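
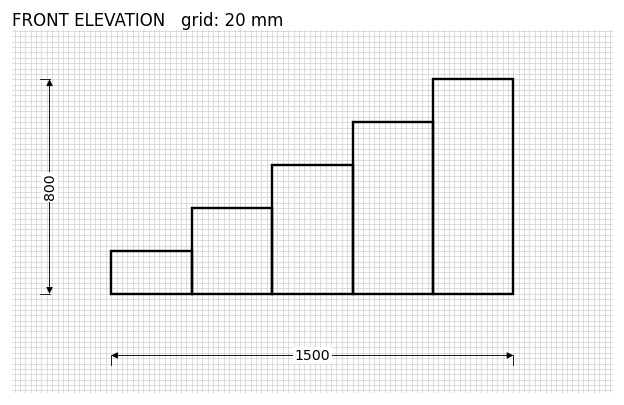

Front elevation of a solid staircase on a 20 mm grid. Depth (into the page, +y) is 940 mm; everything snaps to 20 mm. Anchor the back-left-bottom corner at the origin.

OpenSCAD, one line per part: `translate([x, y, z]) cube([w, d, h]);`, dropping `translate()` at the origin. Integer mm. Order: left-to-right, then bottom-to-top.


cube([300, 940, 160]);
translate([300, 0, 0]) cube([300, 940, 320]);
translate([600, 0, 0]) cube([300, 940, 480]);
translate([900, 0, 0]) cube([300, 940, 640]);
translate([1200, 0, 0]) cube([300, 940, 800]);


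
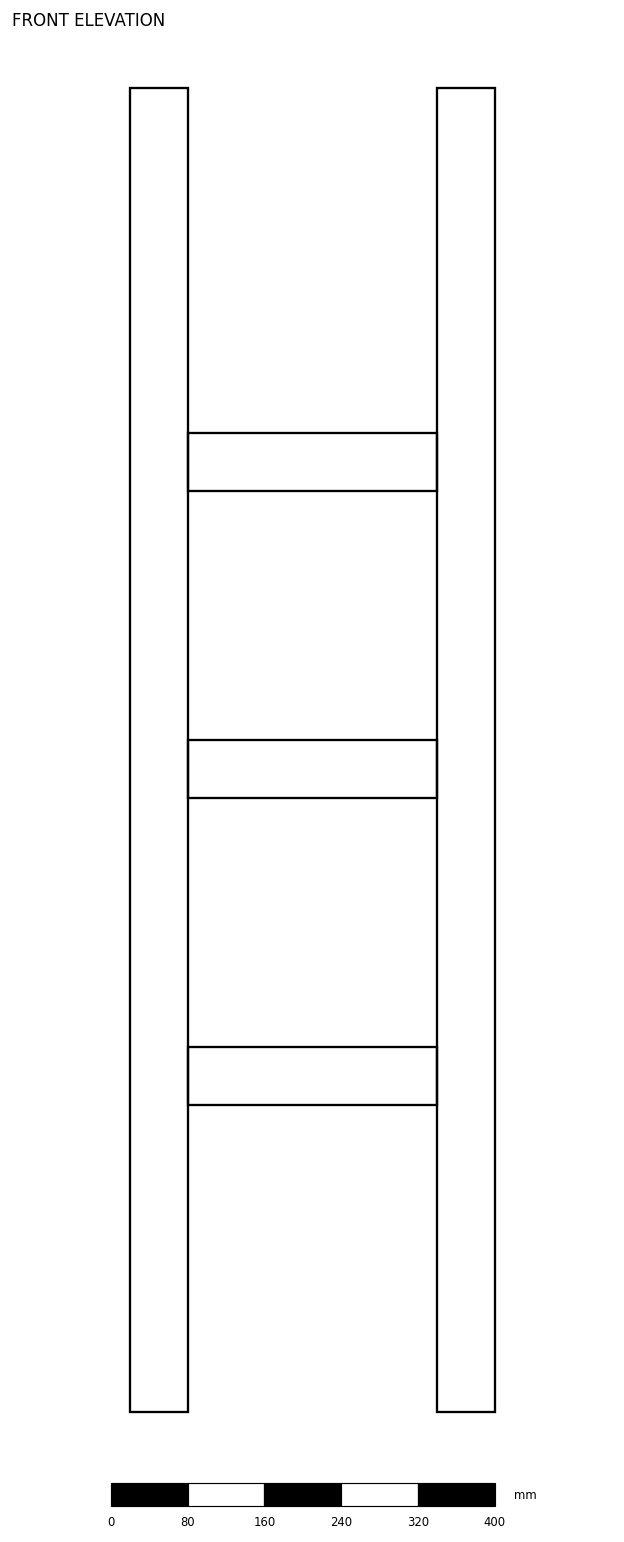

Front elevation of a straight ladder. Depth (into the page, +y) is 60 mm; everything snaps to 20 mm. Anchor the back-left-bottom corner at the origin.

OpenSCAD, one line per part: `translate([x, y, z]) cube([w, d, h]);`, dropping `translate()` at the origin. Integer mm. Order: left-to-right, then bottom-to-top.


cube([60, 60, 1380]);
translate([60, 0, 320]) cube([260, 60, 60]);
translate([60, 0, 640]) cube([260, 60, 60]);
translate([60, 0, 960]) cube([260, 60, 60]);
translate([320, 0, 0]) cube([60, 60, 1380]);


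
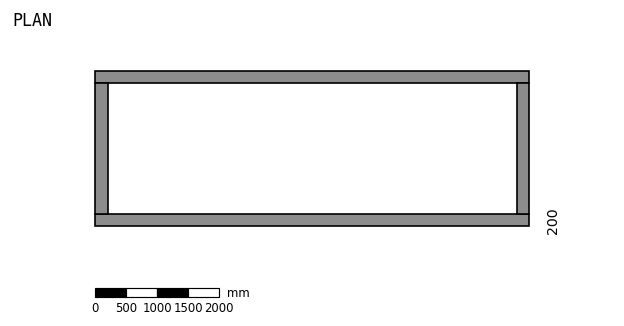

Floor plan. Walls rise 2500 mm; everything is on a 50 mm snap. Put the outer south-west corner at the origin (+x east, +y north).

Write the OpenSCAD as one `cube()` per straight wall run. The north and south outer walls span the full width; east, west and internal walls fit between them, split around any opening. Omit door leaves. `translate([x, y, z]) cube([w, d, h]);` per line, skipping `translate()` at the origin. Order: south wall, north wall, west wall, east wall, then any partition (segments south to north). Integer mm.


cube([7000, 200, 2500]);
translate([0, 2300, 0]) cube([7000, 200, 2500]);
translate([0, 200, 0]) cube([200, 2100, 2500]);
translate([6800, 200, 0]) cube([200, 2100, 2500]);


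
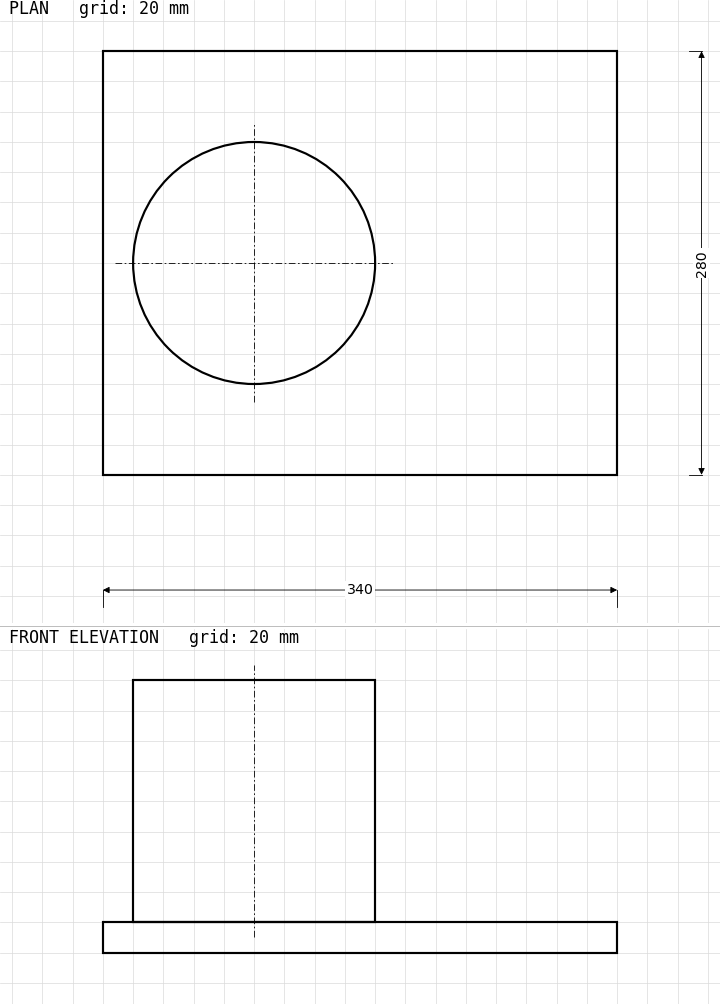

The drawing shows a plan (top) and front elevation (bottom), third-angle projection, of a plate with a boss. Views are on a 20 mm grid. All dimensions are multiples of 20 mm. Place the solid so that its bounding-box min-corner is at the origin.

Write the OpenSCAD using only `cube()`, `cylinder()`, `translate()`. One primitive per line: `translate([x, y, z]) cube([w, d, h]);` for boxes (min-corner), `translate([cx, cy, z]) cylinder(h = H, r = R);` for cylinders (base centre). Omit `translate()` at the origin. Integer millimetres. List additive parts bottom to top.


cube([340, 280, 20]);
translate([100, 140, 20]) cylinder(h = 160, r = 80);


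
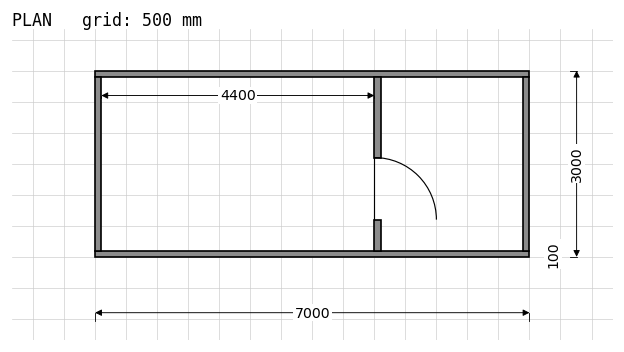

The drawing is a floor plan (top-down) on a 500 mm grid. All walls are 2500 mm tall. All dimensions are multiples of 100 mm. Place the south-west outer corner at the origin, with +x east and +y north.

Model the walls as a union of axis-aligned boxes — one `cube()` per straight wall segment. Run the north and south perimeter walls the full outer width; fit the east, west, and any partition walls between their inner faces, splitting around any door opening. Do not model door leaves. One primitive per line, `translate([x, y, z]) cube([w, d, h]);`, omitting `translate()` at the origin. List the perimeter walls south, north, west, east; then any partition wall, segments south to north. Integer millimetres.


cube([7000, 100, 2500]);
translate([0, 2900, 0]) cube([7000, 100, 2500]);
translate([0, 100, 0]) cube([100, 2800, 2500]);
translate([6900, 100, 0]) cube([100, 2800, 2500]);
translate([4500, 100, 0]) cube([100, 500, 2500]);
translate([4500, 1600, 0]) cube([100, 1300, 2500]);


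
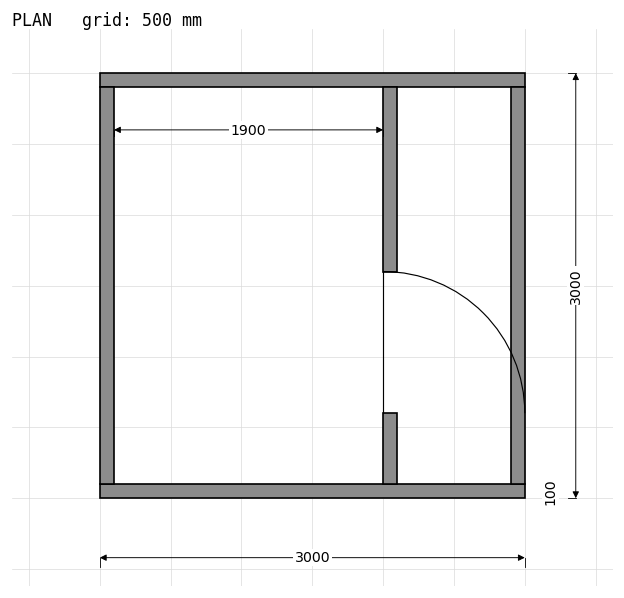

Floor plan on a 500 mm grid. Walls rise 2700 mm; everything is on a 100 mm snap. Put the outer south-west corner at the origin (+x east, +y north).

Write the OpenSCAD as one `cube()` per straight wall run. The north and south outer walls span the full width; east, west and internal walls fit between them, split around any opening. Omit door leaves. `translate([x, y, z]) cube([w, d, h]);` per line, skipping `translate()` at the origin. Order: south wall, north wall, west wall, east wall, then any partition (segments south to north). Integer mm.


cube([3000, 100, 2700]);
translate([0, 2900, 0]) cube([3000, 100, 2700]);
translate([0, 100, 0]) cube([100, 2800, 2700]);
translate([2900, 100, 0]) cube([100, 2800, 2700]);
translate([2000, 100, 0]) cube([100, 500, 2700]);
translate([2000, 1600, 0]) cube([100, 1300, 2700]);


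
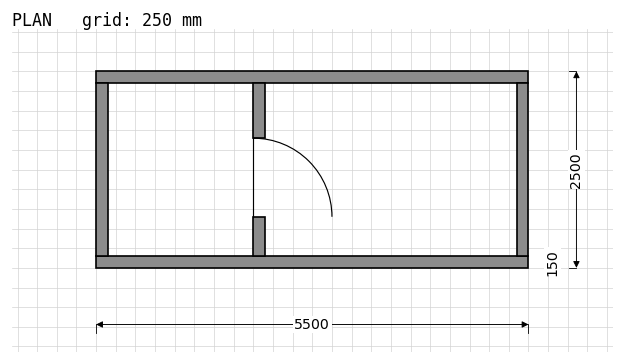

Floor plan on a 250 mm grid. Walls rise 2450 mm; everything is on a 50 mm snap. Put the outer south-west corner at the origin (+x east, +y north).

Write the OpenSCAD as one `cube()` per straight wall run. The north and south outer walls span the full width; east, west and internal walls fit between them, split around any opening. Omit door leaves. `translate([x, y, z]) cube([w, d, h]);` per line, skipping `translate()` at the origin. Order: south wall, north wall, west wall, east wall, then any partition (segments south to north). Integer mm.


cube([5500, 150, 2450]);
translate([0, 2350, 0]) cube([5500, 150, 2450]);
translate([0, 150, 0]) cube([150, 2200, 2450]);
translate([5350, 150, 0]) cube([150, 2200, 2450]);
translate([2000, 150, 0]) cube([150, 500, 2450]);
translate([2000, 1650, 0]) cube([150, 700, 2450]);


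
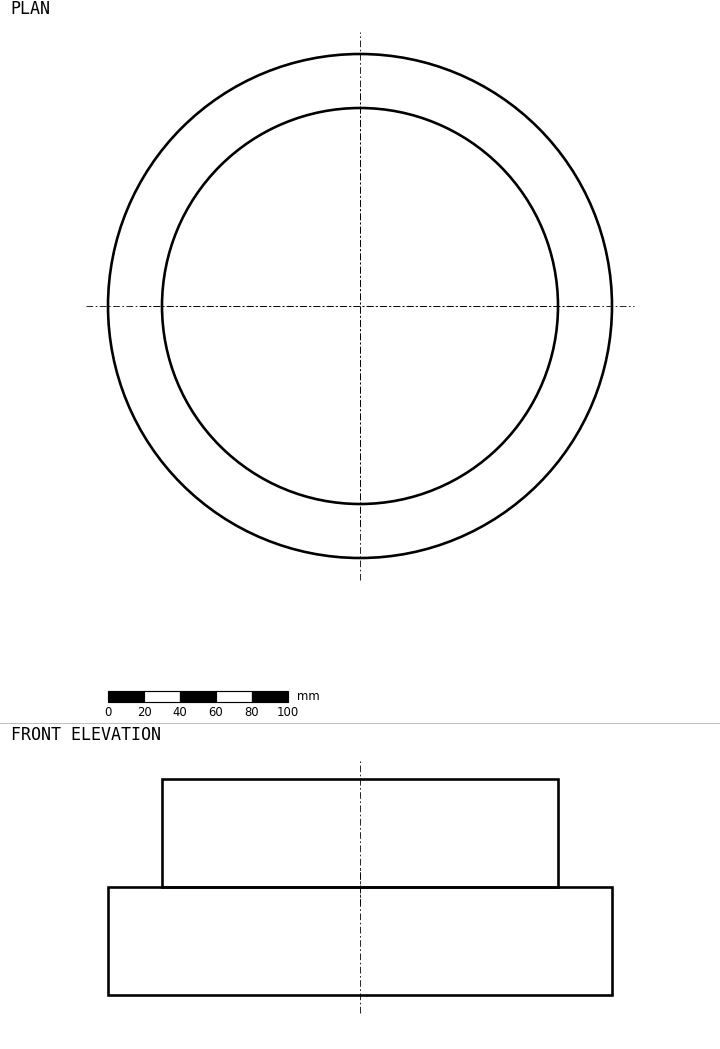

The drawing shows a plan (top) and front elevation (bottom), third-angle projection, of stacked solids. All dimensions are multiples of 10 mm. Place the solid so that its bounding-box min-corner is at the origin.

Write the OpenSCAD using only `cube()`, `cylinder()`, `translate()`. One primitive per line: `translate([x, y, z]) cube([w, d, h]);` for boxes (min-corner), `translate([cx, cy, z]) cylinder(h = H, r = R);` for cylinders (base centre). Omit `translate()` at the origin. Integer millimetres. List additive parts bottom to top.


translate([140, 140, 0]) cylinder(h = 60, r = 140);
translate([140, 140, 60]) cylinder(h = 60, r = 110);


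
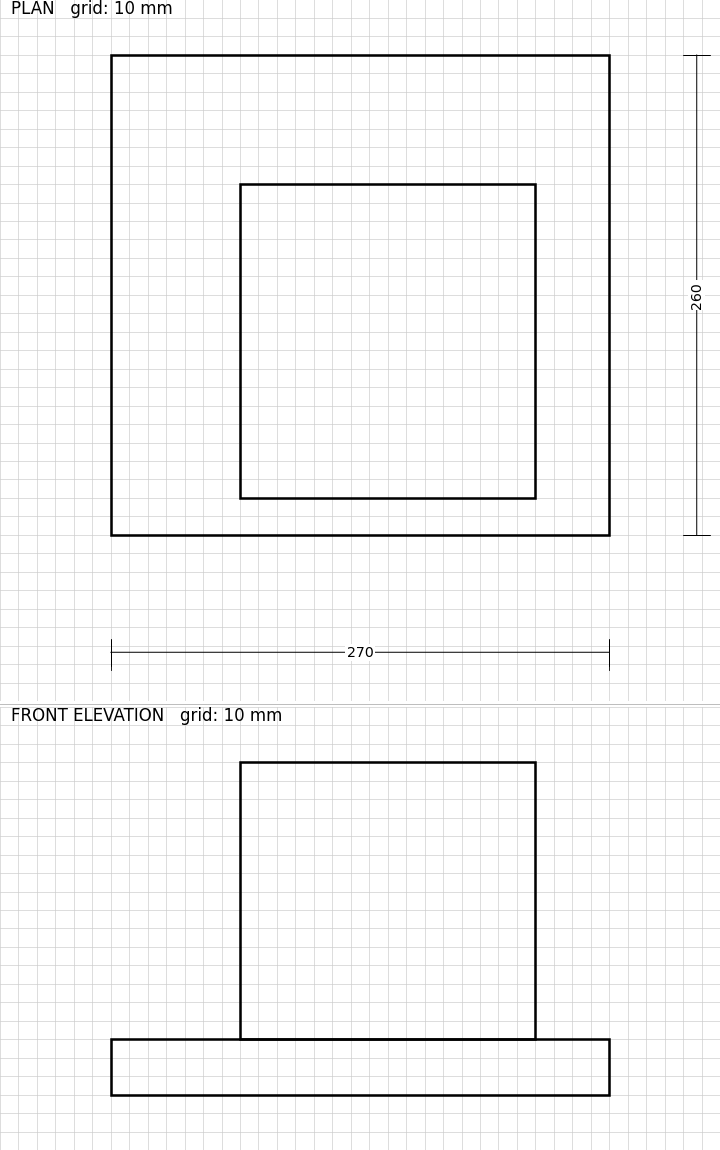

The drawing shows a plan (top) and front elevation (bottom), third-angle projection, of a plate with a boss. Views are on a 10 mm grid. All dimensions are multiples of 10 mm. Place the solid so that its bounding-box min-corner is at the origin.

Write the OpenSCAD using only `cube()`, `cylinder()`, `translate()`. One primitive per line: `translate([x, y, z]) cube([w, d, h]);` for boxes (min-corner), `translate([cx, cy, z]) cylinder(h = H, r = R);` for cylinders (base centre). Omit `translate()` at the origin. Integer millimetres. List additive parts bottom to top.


cube([270, 260, 30]);
translate([70, 20, 30]) cube([160, 170, 150]);


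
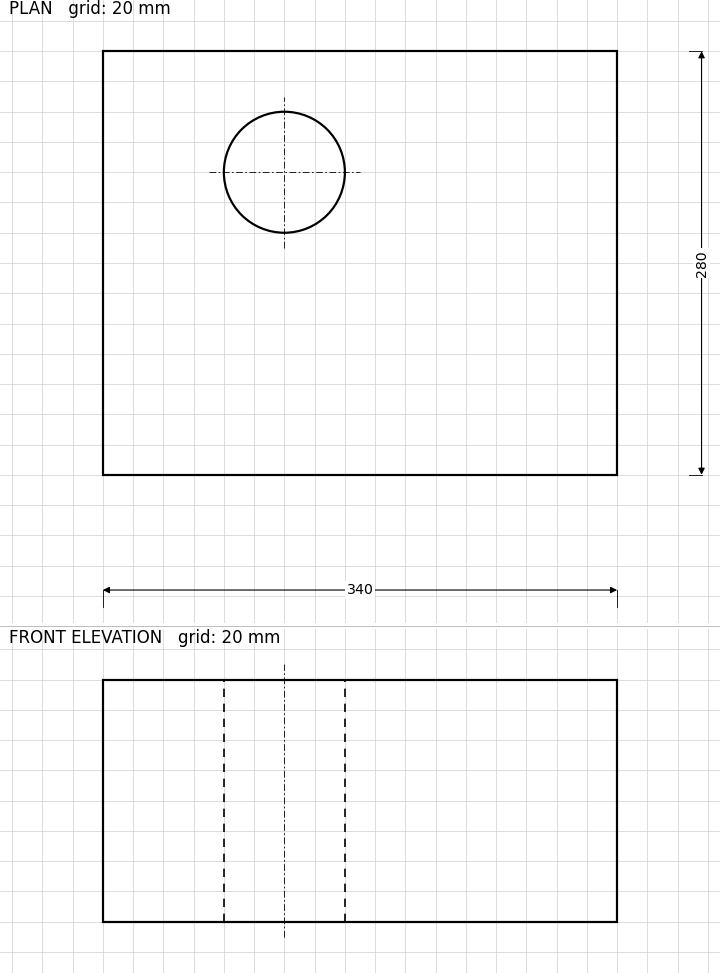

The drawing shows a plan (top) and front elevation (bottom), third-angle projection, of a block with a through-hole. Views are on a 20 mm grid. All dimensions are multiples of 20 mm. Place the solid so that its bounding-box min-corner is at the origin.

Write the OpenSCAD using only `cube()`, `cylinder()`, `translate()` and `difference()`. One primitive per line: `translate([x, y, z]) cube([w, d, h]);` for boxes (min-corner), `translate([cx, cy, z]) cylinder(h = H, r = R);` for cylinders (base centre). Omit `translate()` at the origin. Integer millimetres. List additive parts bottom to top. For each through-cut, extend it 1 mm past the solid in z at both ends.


difference() {
  cube([340, 280, 160]);
  translate([120, 200, -1]) cylinder(h = 162, r = 40);
}


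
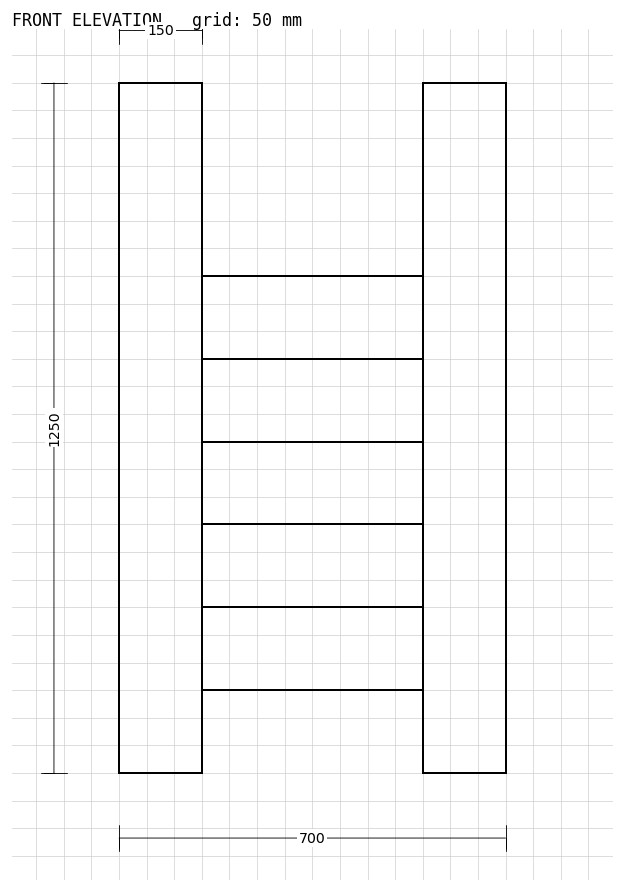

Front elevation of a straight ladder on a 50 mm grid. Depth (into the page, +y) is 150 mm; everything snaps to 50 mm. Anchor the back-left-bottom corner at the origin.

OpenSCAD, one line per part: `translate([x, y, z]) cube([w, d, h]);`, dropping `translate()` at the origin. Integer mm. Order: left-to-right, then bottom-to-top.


cube([150, 150, 1250]);
translate([150, 0, 150]) cube([400, 150, 150]);
translate([150, 0, 300]) cube([400, 150, 150]);
translate([150, 0, 450]) cube([400, 150, 150]);
translate([150, 0, 600]) cube([400, 150, 150]);
translate([150, 0, 750]) cube([400, 150, 150]);
translate([550, 0, 0]) cube([150, 150, 1250]);


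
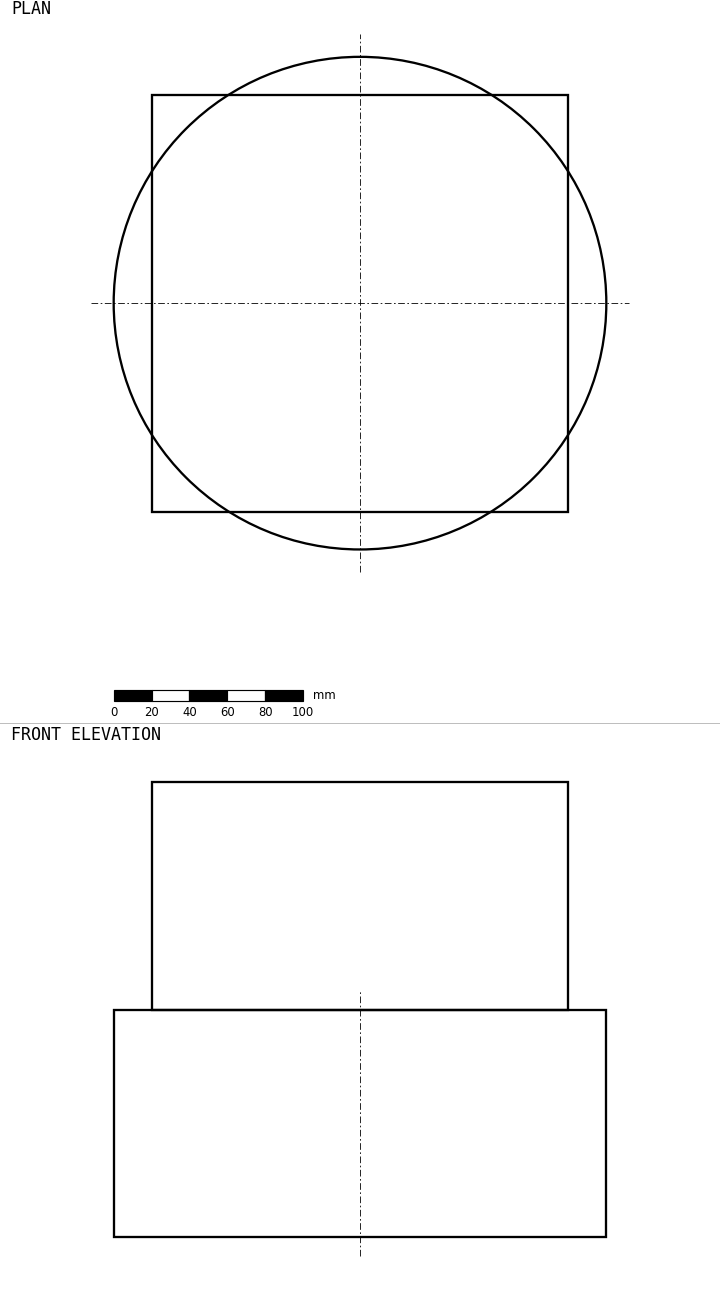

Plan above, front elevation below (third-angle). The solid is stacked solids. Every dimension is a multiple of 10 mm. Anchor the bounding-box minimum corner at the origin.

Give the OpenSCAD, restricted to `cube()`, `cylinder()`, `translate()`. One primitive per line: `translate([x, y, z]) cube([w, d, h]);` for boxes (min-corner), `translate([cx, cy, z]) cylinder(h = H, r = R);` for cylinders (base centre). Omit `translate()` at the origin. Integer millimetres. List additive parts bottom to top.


translate([130, 130, 0]) cylinder(h = 120, r = 130);
translate([20, 20, 120]) cube([220, 220, 120]);


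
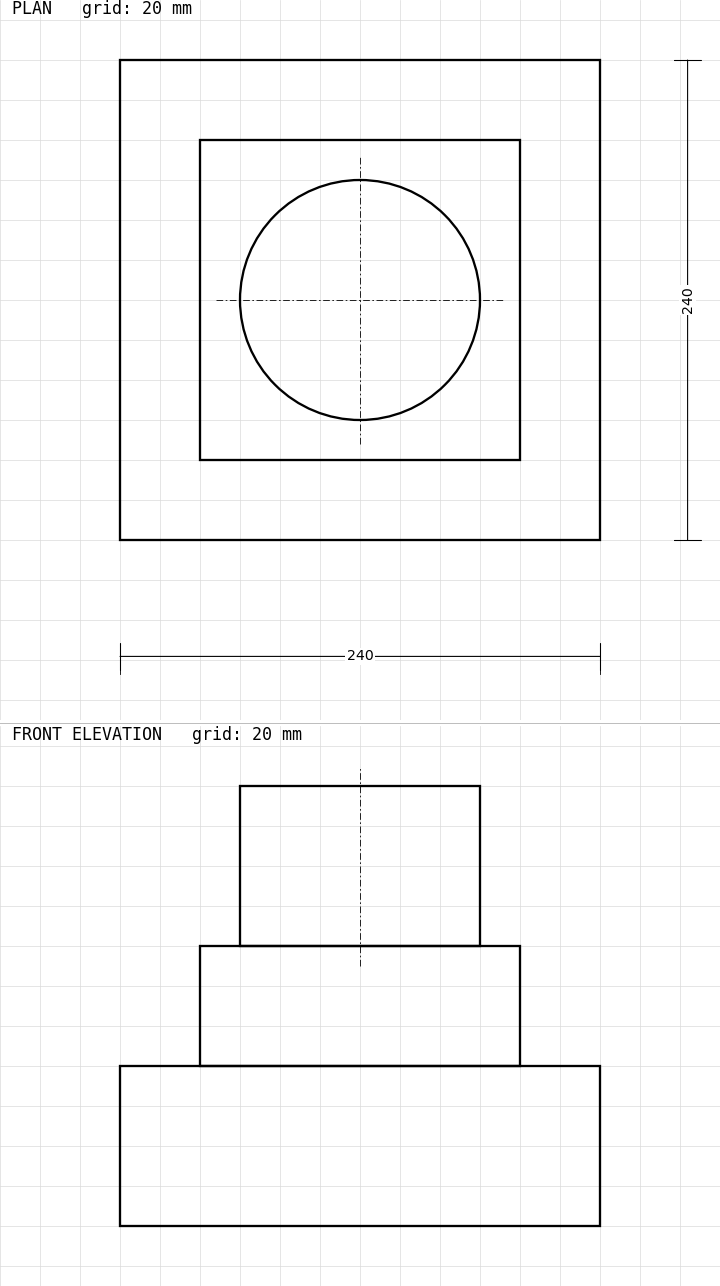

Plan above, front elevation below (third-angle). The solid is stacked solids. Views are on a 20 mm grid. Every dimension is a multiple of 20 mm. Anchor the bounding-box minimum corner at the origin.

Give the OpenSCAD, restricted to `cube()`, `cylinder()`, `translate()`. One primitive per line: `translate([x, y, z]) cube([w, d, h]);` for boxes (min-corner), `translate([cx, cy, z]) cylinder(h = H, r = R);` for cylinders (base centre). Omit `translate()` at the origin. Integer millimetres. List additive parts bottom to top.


cube([240, 240, 80]);
translate([40, 40, 80]) cube([160, 160, 60]);
translate([120, 120, 140]) cylinder(h = 80, r = 60);


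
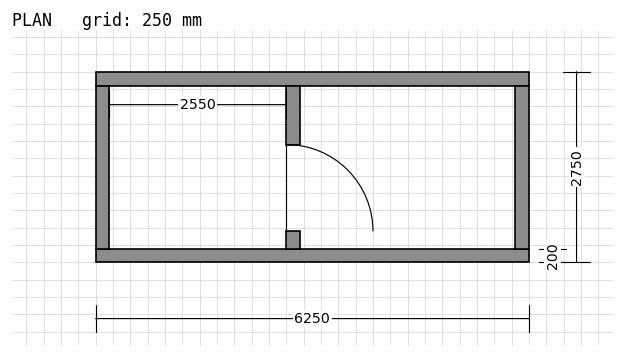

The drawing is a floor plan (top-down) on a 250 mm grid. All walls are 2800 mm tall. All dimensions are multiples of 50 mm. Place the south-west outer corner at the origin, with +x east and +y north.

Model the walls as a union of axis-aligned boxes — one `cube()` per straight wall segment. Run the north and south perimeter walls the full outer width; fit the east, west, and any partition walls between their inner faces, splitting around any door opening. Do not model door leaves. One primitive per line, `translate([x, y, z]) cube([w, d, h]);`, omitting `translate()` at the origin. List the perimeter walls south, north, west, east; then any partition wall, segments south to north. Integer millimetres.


cube([6250, 200, 2800]);
translate([0, 2550, 0]) cube([6250, 200, 2800]);
translate([0, 200, 0]) cube([200, 2350, 2800]);
translate([6050, 200, 0]) cube([200, 2350, 2800]);
translate([2750, 200, 0]) cube([200, 250, 2800]);
translate([2750, 1700, 0]) cube([200, 850, 2800]);


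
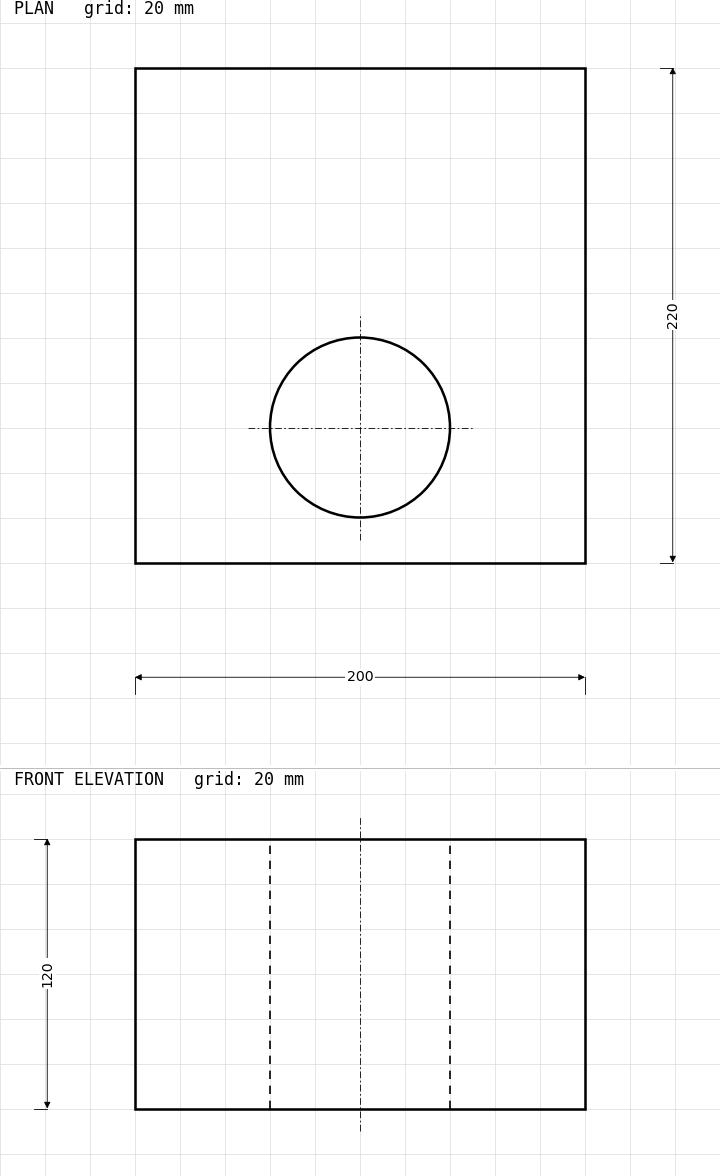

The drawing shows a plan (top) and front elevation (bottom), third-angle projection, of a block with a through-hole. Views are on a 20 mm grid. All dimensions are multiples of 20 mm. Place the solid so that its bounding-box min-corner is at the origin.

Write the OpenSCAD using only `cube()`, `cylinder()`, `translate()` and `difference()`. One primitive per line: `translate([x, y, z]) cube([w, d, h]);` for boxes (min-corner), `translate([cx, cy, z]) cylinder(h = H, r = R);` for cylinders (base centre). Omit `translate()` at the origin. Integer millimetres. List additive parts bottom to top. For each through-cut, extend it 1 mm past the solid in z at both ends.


difference() {
  cube([200, 220, 120]);
  translate([100, 60, -1]) cylinder(h = 122, r = 40);
}


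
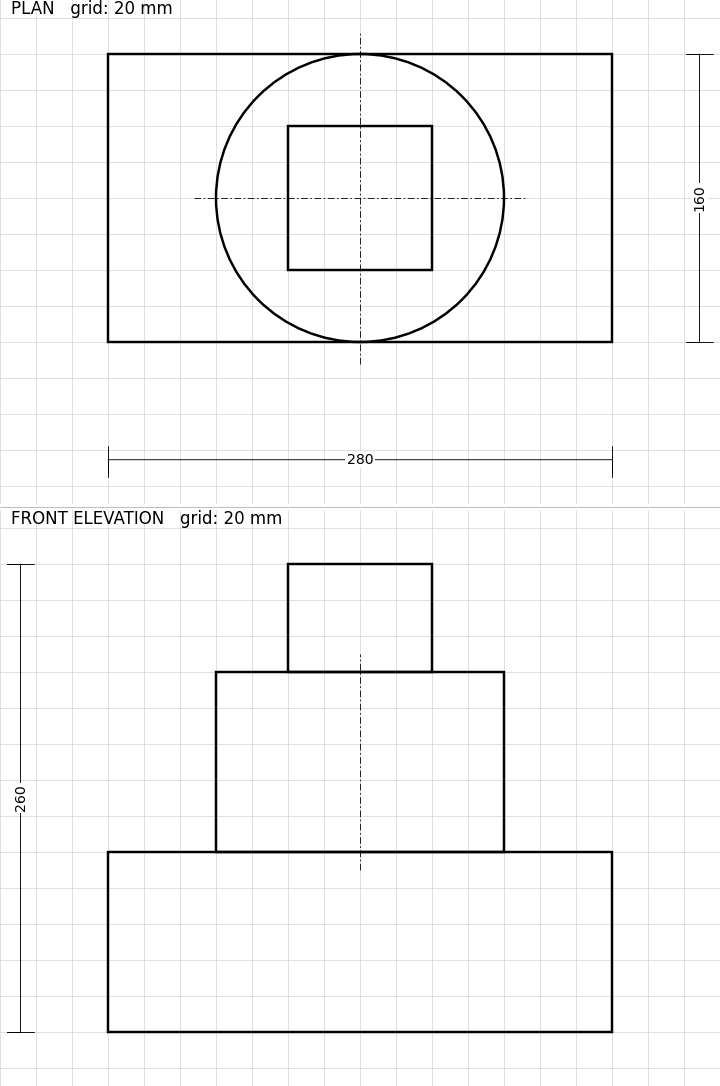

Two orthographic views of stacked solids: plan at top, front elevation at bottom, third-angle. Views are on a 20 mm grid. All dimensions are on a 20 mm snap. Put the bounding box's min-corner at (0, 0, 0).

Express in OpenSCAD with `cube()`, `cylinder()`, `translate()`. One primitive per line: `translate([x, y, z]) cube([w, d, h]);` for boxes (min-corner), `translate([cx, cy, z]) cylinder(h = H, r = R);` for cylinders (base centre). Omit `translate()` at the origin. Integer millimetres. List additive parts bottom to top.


cube([280, 160, 100]);
translate([140, 80, 100]) cylinder(h = 100, r = 80);
translate([100, 40, 200]) cube([80, 80, 60]);


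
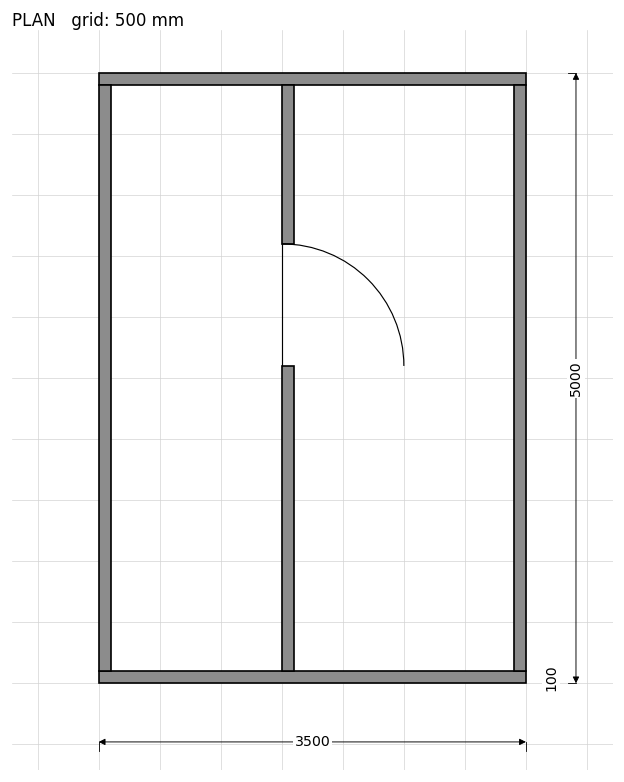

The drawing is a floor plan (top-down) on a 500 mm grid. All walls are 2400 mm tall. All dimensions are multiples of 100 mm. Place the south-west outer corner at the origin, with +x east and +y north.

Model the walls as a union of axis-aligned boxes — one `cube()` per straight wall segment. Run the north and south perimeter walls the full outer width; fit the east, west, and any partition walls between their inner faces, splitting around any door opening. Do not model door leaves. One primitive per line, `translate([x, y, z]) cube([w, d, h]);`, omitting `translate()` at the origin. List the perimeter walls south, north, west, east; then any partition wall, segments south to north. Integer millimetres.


cube([3500, 100, 2400]);
translate([0, 4900, 0]) cube([3500, 100, 2400]);
translate([0, 100, 0]) cube([100, 4800, 2400]);
translate([3400, 100, 0]) cube([100, 4800, 2400]);
translate([1500, 100, 0]) cube([100, 2500, 2400]);
translate([1500, 3600, 0]) cube([100, 1300, 2400]);


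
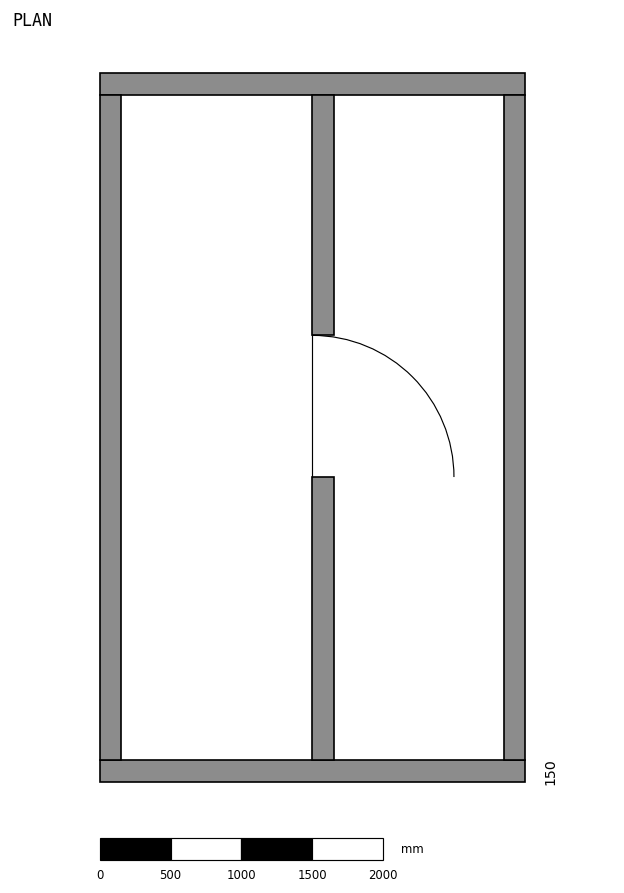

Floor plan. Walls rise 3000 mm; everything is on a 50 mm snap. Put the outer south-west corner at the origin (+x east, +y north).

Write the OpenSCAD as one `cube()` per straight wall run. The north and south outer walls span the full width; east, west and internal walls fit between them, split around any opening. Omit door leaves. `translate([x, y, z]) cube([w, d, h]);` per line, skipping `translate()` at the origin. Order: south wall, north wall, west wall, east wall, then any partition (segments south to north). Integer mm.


cube([3000, 150, 3000]);
translate([0, 4850, 0]) cube([3000, 150, 3000]);
translate([0, 150, 0]) cube([150, 4700, 3000]);
translate([2850, 150, 0]) cube([150, 4700, 3000]);
translate([1500, 150, 0]) cube([150, 2000, 3000]);
translate([1500, 3150, 0]) cube([150, 1700, 3000]);


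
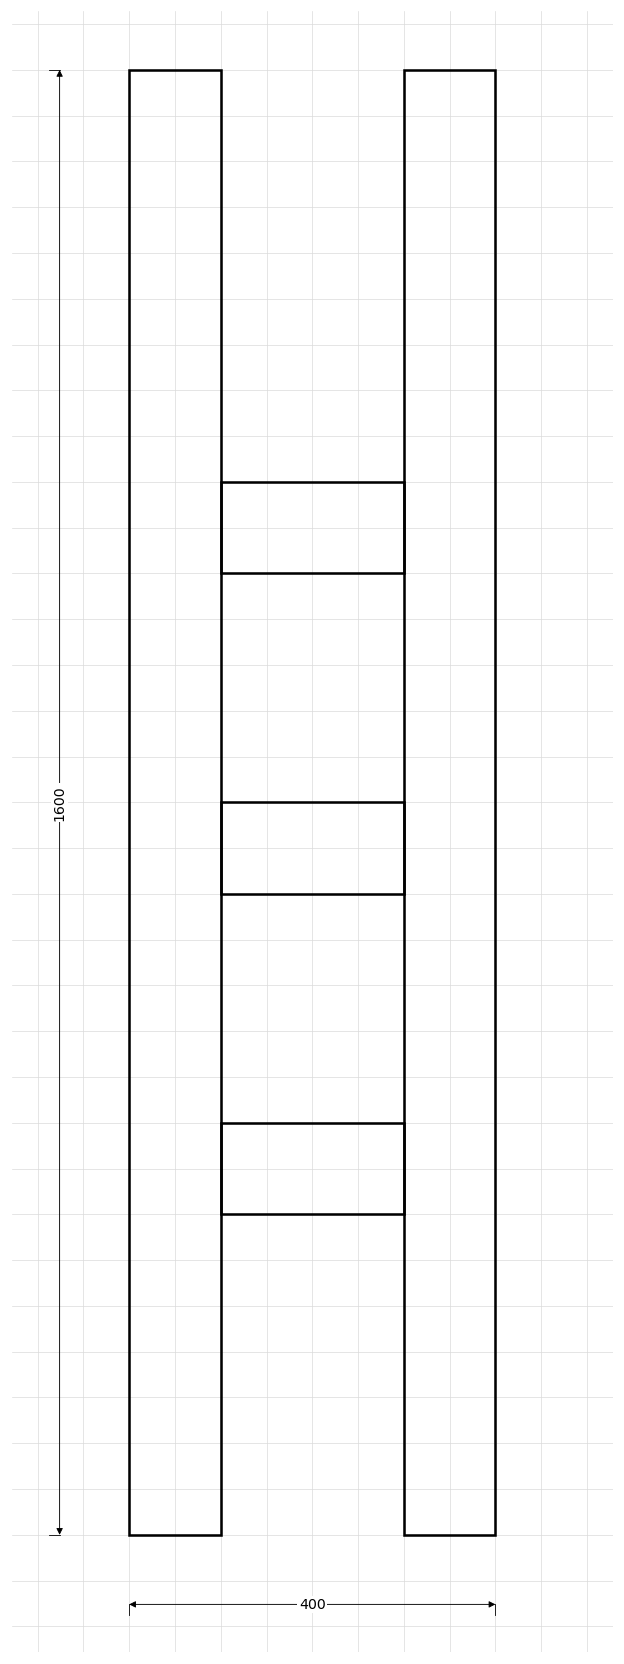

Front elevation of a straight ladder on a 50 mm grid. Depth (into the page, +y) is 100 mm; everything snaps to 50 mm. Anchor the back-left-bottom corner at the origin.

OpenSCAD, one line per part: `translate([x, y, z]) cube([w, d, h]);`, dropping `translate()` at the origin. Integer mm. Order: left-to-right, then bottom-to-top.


cube([100, 100, 1600]);
translate([100, 0, 350]) cube([200, 100, 100]);
translate([100, 0, 700]) cube([200, 100, 100]);
translate([100, 0, 1050]) cube([200, 100, 100]);
translate([300, 0, 0]) cube([100, 100, 1600]);


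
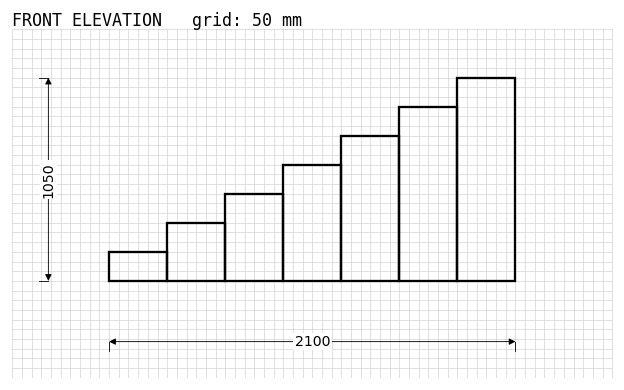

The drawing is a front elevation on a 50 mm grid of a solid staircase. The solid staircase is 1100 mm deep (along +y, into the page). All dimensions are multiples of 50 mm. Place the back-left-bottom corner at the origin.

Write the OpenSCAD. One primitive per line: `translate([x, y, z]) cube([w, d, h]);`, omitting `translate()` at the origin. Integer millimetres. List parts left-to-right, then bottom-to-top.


cube([300, 1100, 150]);
translate([300, 0, 0]) cube([300, 1100, 300]);
translate([600, 0, 0]) cube([300, 1100, 450]);
translate([900, 0, 0]) cube([300, 1100, 600]);
translate([1200, 0, 0]) cube([300, 1100, 750]);
translate([1500, 0, 0]) cube([300, 1100, 900]);
translate([1800, 0, 0]) cube([300, 1100, 1050]);


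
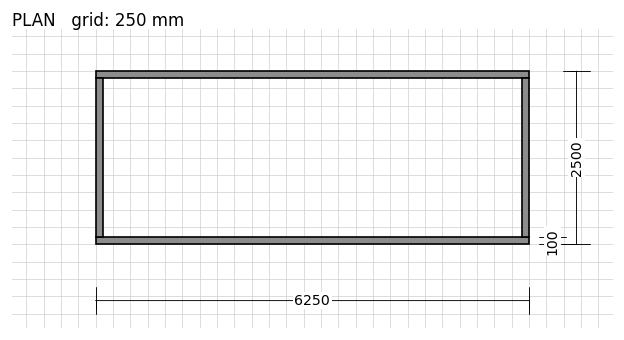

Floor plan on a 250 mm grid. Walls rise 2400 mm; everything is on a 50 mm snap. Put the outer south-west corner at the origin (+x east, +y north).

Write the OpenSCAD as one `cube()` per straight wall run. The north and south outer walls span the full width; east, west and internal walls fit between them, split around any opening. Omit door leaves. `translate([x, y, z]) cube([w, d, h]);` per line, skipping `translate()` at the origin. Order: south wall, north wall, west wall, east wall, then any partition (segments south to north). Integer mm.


cube([6250, 100, 2400]);
translate([0, 2400, 0]) cube([6250, 100, 2400]);
translate([0, 100, 0]) cube([100, 2300, 2400]);
translate([6150, 100, 0]) cube([100, 2300, 2400]);


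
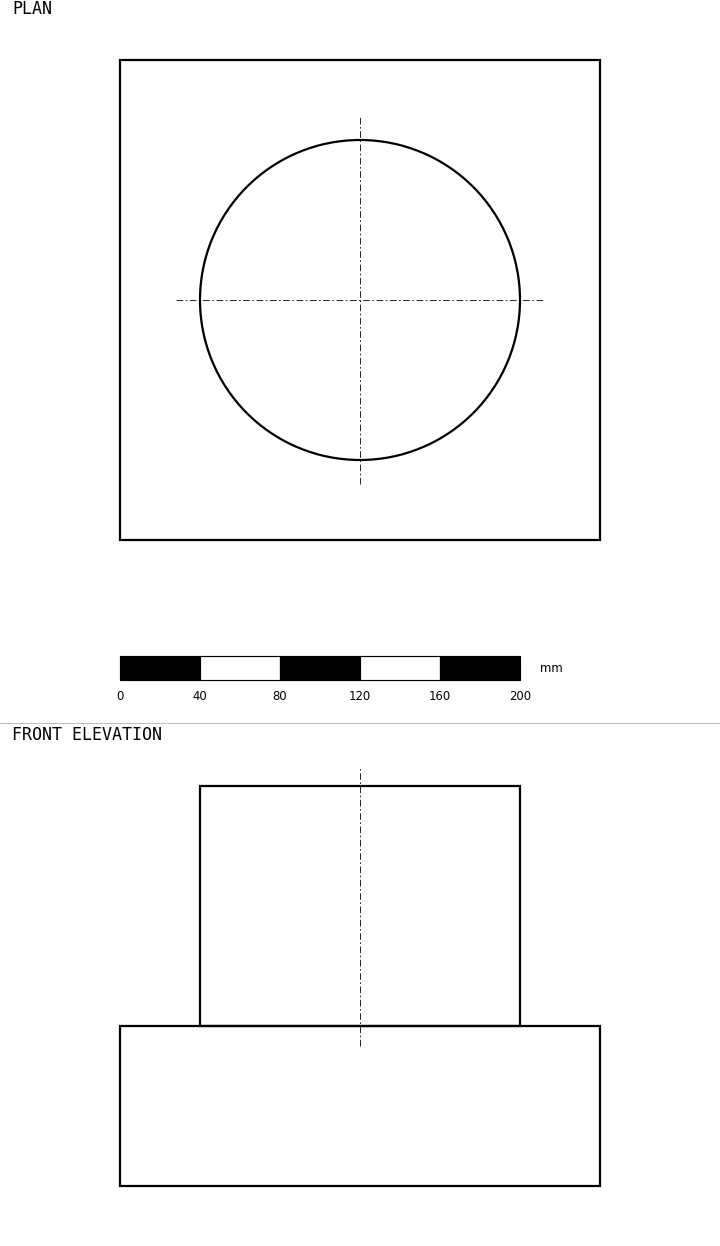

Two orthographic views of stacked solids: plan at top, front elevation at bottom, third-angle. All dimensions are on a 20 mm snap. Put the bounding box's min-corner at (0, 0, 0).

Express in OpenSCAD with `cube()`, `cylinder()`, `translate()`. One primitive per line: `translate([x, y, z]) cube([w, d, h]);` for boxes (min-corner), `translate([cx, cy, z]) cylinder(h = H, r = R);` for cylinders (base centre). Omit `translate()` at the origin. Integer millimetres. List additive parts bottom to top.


cube([240, 240, 80]);
translate([120, 120, 80]) cylinder(h = 120, r = 80);


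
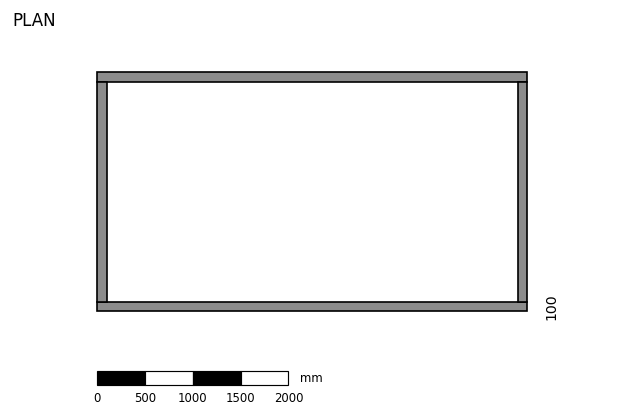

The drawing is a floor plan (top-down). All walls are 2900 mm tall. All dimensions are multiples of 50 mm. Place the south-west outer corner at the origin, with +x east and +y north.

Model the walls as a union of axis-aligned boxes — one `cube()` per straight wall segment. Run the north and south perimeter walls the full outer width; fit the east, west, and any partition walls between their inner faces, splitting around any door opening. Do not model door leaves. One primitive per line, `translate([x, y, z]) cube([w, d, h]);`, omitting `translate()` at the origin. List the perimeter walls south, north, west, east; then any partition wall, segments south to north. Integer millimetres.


cube([4500, 100, 2900]);
translate([0, 2400, 0]) cube([4500, 100, 2900]);
translate([0, 100, 0]) cube([100, 2300, 2900]);
translate([4400, 100, 0]) cube([100, 2300, 2900]);


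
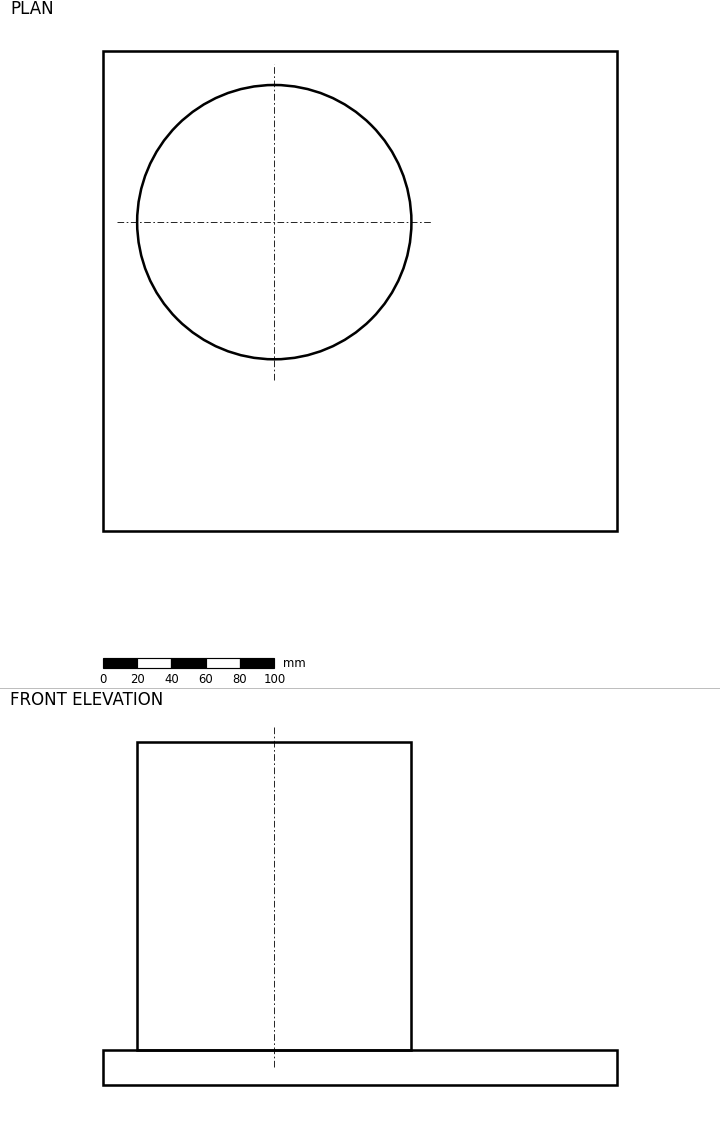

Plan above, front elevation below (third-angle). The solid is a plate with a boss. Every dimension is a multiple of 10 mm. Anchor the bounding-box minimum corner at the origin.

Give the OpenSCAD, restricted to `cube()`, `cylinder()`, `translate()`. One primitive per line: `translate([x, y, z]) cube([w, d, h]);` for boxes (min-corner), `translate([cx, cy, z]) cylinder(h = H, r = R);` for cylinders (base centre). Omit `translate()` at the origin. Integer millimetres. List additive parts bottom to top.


cube([300, 280, 20]);
translate([100, 180, 20]) cylinder(h = 180, r = 80);


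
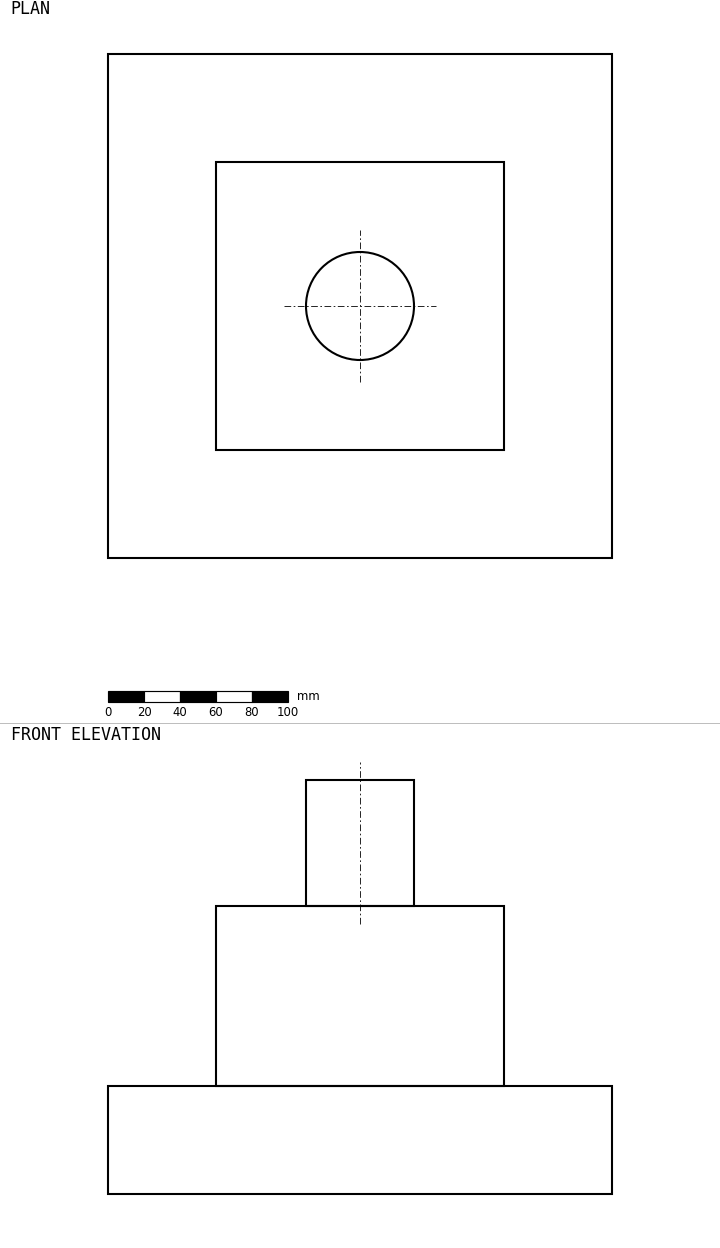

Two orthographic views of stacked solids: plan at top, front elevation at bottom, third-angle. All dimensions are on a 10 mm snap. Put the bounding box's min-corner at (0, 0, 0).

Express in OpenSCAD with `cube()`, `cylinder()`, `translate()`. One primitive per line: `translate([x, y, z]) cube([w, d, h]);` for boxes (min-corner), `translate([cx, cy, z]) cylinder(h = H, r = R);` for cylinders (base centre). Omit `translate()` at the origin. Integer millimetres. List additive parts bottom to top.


cube([280, 280, 60]);
translate([60, 60, 60]) cube([160, 160, 100]);
translate([140, 140, 160]) cylinder(h = 70, r = 30);


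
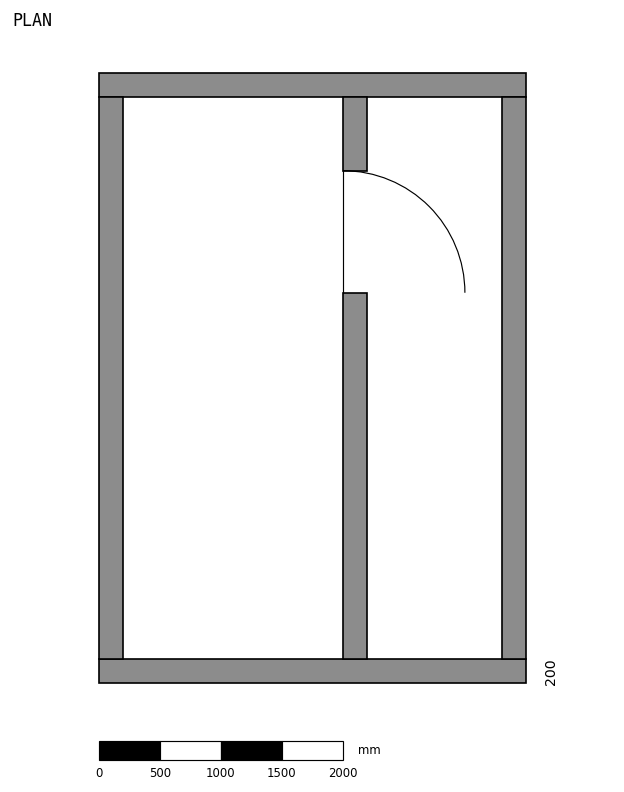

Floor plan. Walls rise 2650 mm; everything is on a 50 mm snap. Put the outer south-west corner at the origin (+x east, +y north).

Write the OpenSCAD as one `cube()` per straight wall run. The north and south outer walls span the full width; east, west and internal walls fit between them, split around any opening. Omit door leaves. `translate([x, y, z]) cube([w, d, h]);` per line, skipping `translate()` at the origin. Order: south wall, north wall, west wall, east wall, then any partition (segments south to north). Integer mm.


cube([3500, 200, 2650]);
translate([0, 4800, 0]) cube([3500, 200, 2650]);
translate([0, 200, 0]) cube([200, 4600, 2650]);
translate([3300, 200, 0]) cube([200, 4600, 2650]);
translate([2000, 200, 0]) cube([200, 3000, 2650]);
translate([2000, 4200, 0]) cube([200, 600, 2650]);


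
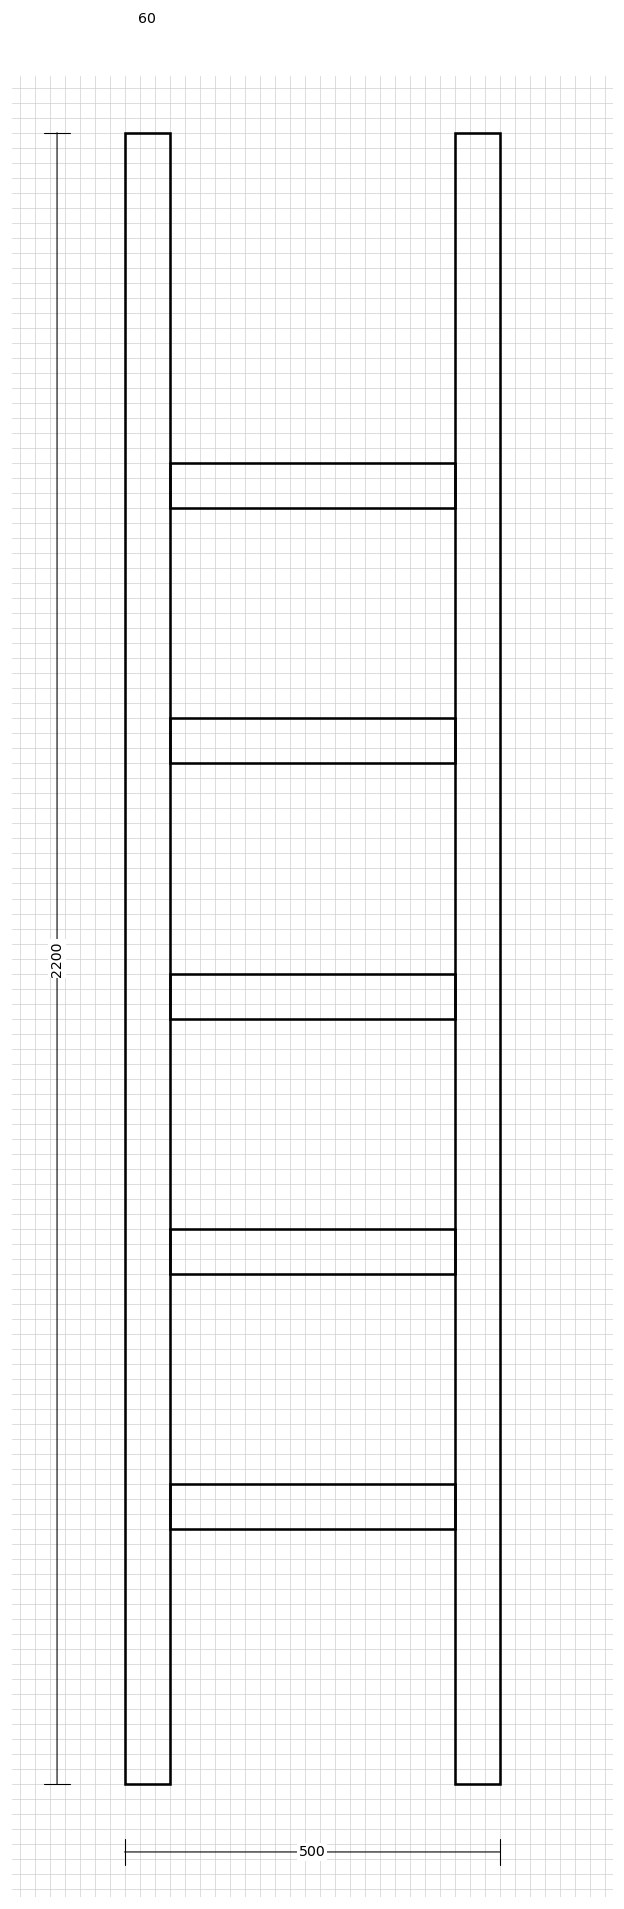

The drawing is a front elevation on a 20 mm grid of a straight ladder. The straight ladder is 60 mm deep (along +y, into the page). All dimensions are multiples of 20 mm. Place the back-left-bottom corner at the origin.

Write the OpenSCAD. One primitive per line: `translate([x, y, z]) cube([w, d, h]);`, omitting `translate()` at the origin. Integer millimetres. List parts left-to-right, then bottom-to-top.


cube([60, 60, 2200]);
translate([60, 0, 340]) cube([380, 60, 60]);
translate([60, 0, 680]) cube([380, 60, 60]);
translate([60, 0, 1020]) cube([380, 60, 60]);
translate([60, 0, 1360]) cube([380, 60, 60]);
translate([60, 0, 1700]) cube([380, 60, 60]);
translate([440, 0, 0]) cube([60, 60, 2200]);


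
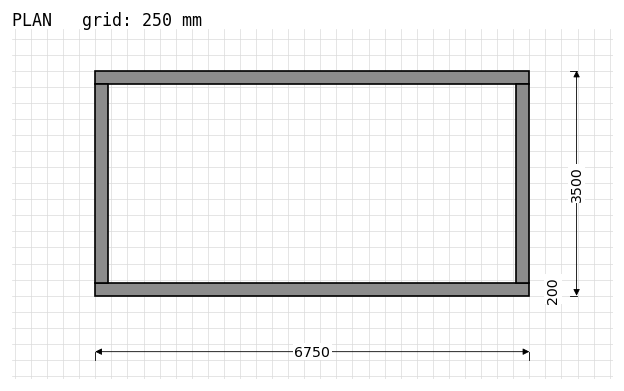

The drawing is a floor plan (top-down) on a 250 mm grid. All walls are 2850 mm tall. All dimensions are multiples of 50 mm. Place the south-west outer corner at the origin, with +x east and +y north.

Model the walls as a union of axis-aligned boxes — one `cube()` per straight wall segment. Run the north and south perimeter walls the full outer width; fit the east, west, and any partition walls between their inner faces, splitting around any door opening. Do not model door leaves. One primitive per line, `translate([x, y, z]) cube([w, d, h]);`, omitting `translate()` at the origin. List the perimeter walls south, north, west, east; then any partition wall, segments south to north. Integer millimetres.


cube([6750, 200, 2850]);
translate([0, 3300, 0]) cube([6750, 200, 2850]);
translate([0, 200, 0]) cube([200, 3100, 2850]);
translate([6550, 200, 0]) cube([200, 3100, 2850]);


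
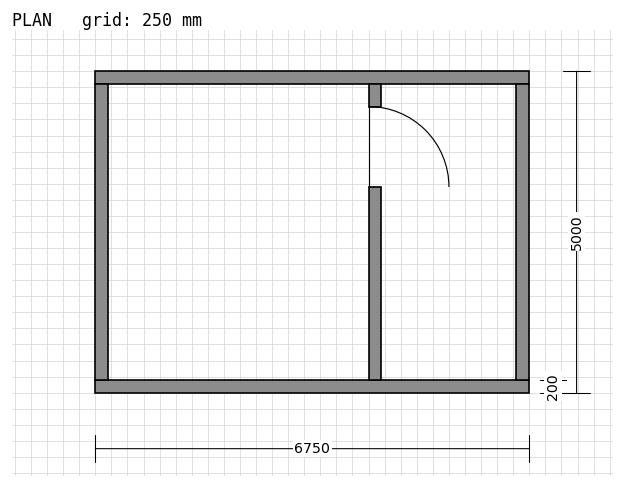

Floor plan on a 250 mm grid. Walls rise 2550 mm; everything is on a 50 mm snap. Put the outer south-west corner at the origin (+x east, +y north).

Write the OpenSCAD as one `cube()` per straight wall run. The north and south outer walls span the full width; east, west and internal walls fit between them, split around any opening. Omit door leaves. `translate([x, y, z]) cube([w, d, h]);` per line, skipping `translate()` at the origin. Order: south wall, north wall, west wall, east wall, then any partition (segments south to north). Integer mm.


cube([6750, 200, 2550]);
translate([0, 4800, 0]) cube([6750, 200, 2550]);
translate([0, 200, 0]) cube([200, 4600, 2550]);
translate([6550, 200, 0]) cube([200, 4600, 2550]);
translate([4250, 200, 0]) cube([200, 3000, 2550]);
translate([4250, 4450, 0]) cube([200, 350, 2550]);


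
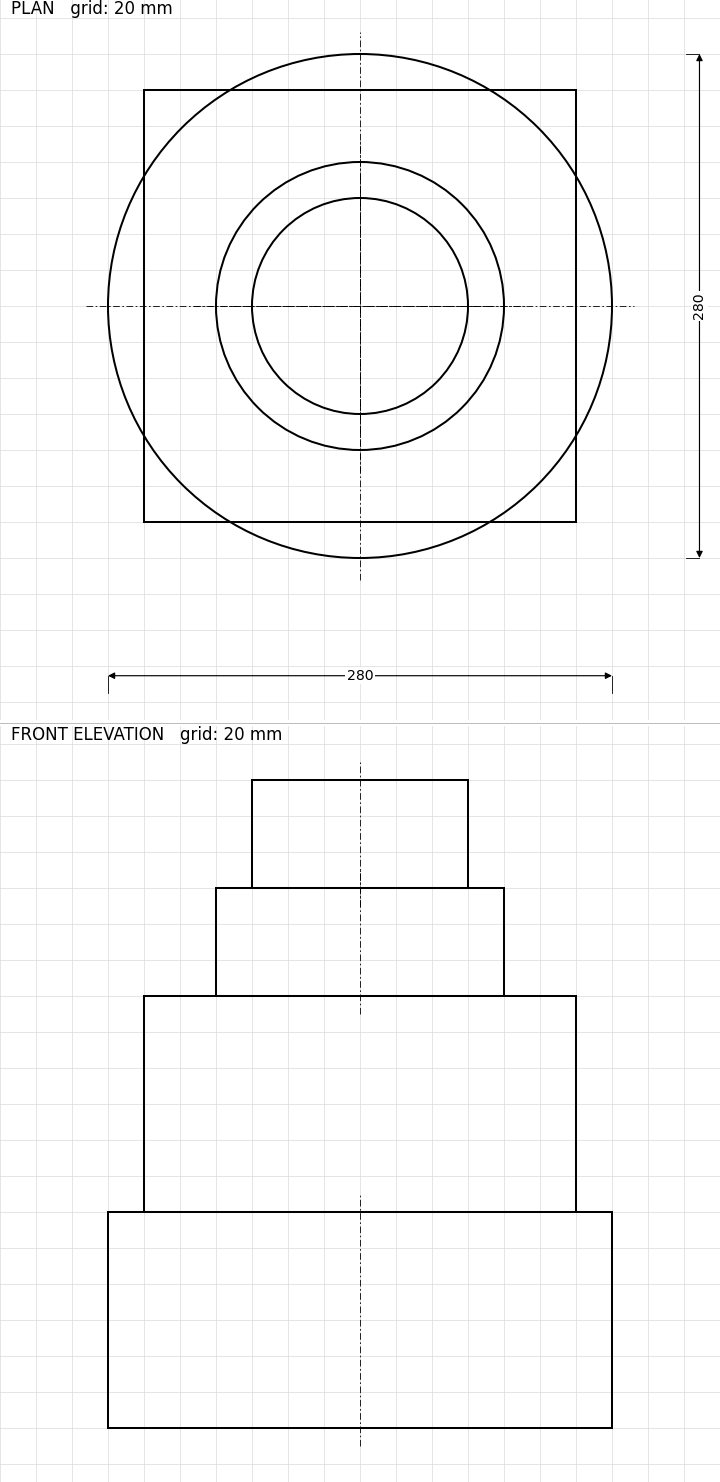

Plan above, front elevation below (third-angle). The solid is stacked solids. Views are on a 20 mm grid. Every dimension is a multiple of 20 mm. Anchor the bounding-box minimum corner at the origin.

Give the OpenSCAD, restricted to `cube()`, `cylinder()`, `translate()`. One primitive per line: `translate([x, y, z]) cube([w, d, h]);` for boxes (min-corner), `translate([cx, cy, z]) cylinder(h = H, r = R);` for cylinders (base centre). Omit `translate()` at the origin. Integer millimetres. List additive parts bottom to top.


translate([140, 140, 0]) cylinder(h = 120, r = 140);
translate([20, 20, 120]) cube([240, 240, 120]);
translate([140, 140, 240]) cylinder(h = 60, r = 80);
translate([140, 140, 300]) cylinder(h = 60, r = 60);


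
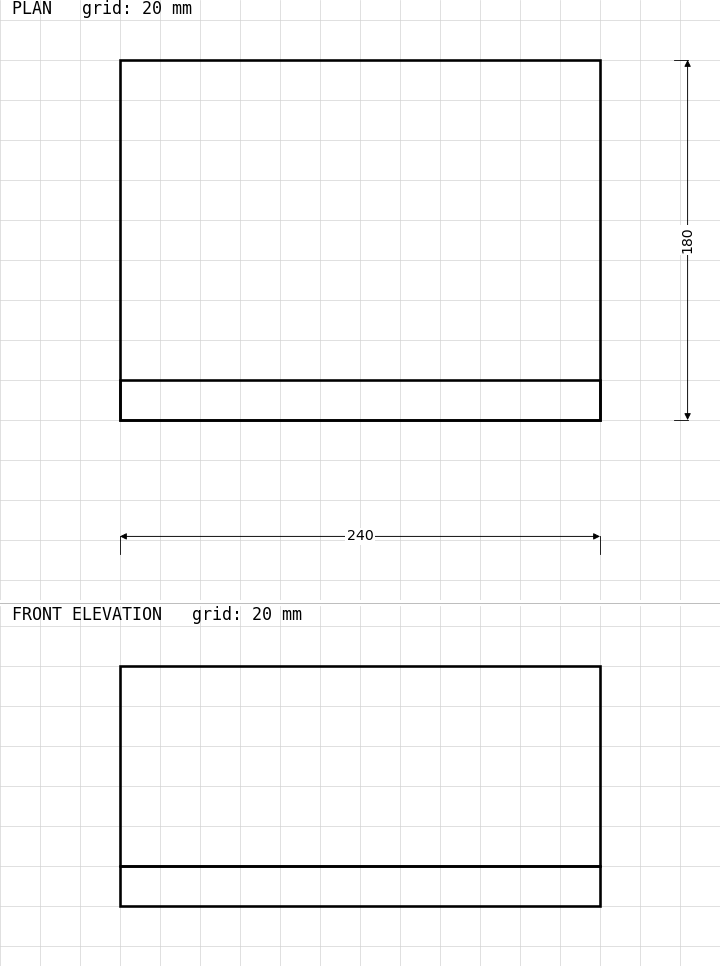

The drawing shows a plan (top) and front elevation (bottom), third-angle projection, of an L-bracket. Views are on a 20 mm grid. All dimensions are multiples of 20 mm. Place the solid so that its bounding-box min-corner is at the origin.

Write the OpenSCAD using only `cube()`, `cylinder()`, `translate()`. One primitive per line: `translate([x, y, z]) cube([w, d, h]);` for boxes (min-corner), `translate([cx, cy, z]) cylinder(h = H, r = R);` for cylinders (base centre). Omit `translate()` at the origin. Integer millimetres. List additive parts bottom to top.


cube([240, 180, 20]);
translate([0, 0, 20]) cube([240, 20, 100]);


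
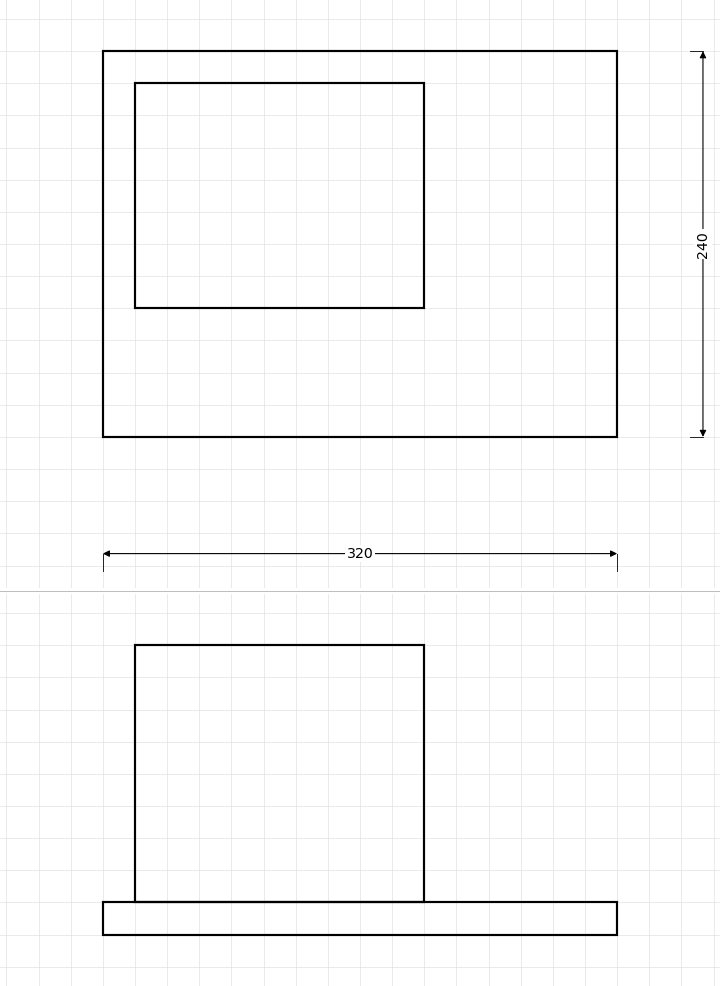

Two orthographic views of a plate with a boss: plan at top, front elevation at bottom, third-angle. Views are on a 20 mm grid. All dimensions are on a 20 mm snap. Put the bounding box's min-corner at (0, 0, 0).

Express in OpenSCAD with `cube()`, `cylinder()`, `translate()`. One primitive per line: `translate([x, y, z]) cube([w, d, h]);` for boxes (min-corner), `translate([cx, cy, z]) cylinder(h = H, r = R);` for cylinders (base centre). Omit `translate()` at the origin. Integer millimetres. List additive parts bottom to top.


cube([320, 240, 20]);
translate([20, 80, 20]) cube([180, 140, 160]);


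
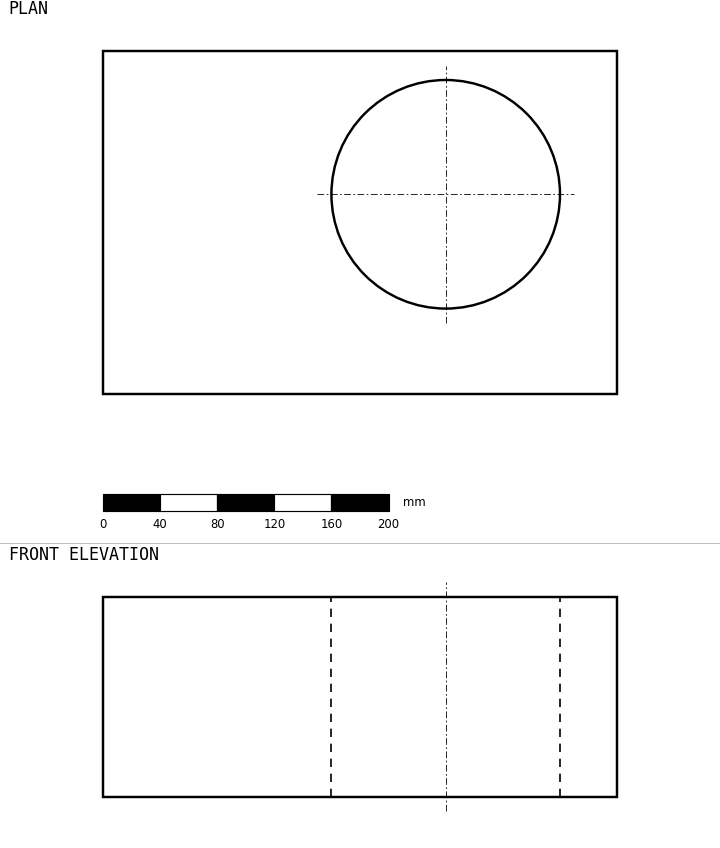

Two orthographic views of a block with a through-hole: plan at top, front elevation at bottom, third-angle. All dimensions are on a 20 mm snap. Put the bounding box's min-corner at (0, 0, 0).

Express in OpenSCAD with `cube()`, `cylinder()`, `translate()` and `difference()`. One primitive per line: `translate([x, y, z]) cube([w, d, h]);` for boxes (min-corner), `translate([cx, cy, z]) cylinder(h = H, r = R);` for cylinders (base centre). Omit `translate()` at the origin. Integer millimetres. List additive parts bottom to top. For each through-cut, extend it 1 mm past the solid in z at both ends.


difference() {
  cube([360, 240, 140]);
  translate([240, 140, -1]) cylinder(h = 142, r = 80);
}


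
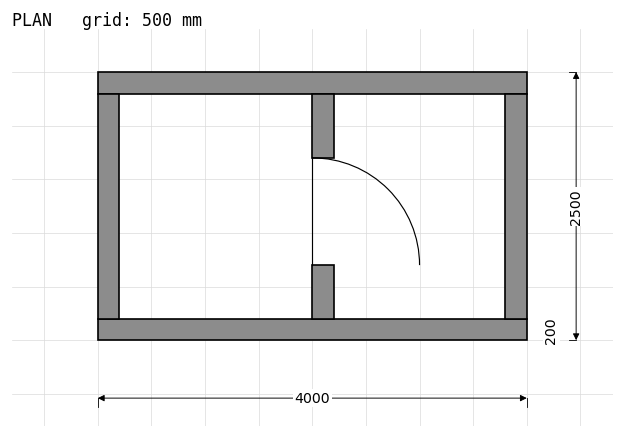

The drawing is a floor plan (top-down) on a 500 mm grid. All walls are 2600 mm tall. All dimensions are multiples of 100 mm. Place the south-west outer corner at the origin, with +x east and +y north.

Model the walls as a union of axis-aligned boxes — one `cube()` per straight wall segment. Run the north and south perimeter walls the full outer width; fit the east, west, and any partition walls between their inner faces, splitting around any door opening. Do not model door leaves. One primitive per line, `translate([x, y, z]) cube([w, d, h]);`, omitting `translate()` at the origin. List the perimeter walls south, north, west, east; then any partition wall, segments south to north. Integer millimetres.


cube([4000, 200, 2600]);
translate([0, 2300, 0]) cube([4000, 200, 2600]);
translate([0, 200, 0]) cube([200, 2100, 2600]);
translate([3800, 200, 0]) cube([200, 2100, 2600]);
translate([2000, 200, 0]) cube([200, 500, 2600]);
translate([2000, 1700, 0]) cube([200, 600, 2600]);


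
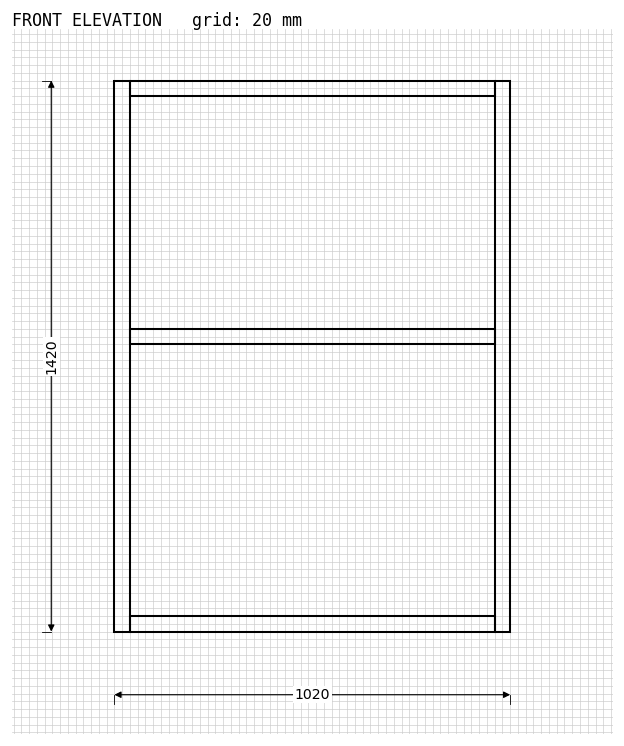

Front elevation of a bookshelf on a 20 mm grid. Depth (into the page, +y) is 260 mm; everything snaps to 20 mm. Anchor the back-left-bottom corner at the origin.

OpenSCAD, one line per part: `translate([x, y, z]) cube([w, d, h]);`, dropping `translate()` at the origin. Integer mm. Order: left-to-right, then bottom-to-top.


cube([40, 260, 1420]);
translate([40, 0, 0]) cube([940, 260, 40]);
translate([40, 0, 740]) cube([940, 260, 40]);
translate([40, 0, 1380]) cube([940, 260, 40]);
translate([980, 0, 0]) cube([40, 260, 1420]);


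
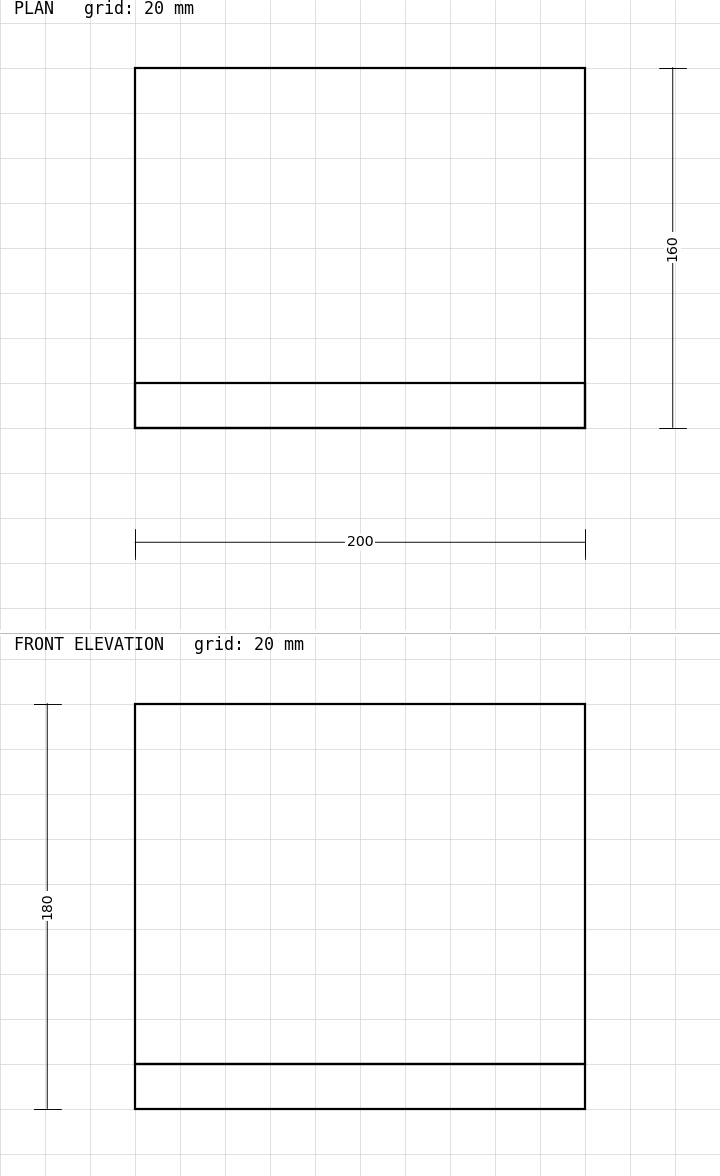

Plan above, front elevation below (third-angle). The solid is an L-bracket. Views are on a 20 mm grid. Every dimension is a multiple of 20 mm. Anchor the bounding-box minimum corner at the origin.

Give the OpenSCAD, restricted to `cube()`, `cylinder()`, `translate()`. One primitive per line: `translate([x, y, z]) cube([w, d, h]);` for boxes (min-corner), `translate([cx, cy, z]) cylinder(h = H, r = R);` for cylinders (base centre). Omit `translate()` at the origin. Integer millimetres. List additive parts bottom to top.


cube([200, 160, 20]);
translate([0, 0, 20]) cube([200, 20, 160]);
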